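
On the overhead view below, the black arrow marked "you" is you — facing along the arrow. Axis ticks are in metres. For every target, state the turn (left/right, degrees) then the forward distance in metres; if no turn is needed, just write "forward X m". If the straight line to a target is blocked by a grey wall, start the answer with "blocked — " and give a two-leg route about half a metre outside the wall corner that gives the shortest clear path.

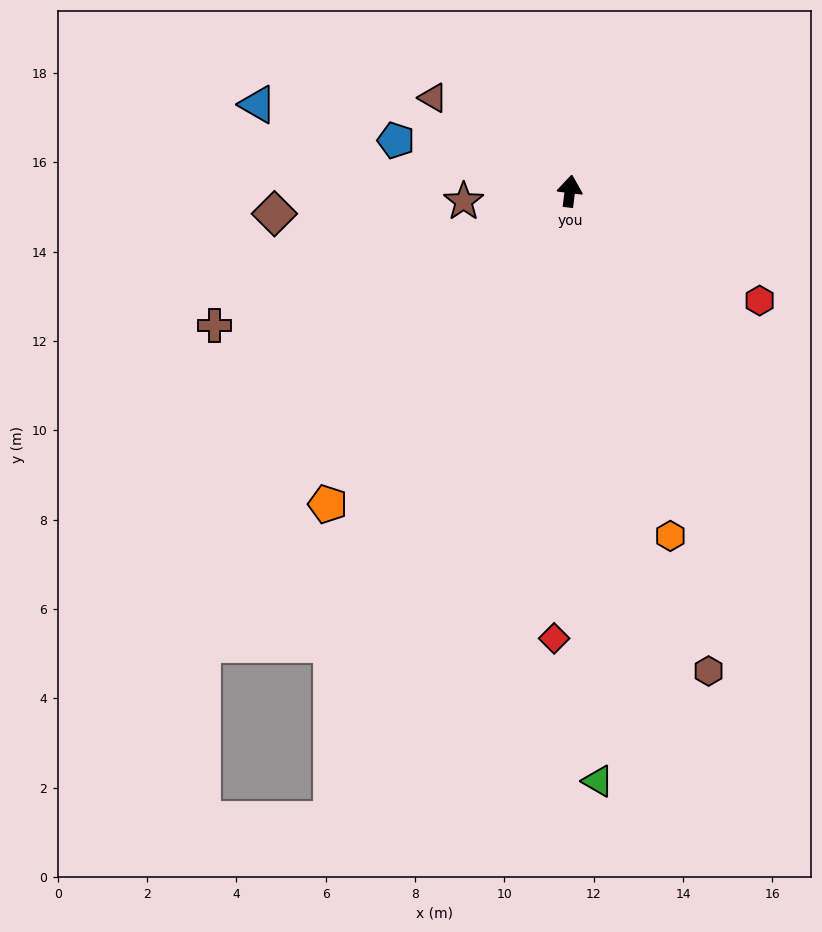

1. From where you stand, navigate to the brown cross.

turn left 118°, forward 8.5 m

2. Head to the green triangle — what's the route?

turn right 170°, forward 13.2 m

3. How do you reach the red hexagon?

turn right 113°, forward 4.9 m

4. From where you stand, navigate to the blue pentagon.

turn left 81°, forward 4.1 m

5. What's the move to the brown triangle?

turn left 63°, forward 3.7 m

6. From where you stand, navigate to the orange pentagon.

turn left 149°, forward 8.9 m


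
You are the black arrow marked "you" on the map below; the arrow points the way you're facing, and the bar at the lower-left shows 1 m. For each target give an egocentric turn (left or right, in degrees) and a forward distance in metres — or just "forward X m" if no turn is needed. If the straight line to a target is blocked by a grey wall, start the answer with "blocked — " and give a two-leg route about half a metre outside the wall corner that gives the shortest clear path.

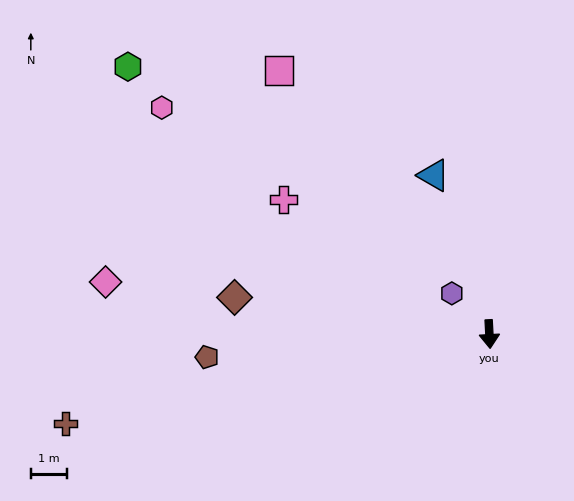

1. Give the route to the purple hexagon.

turn right 140°, forward 1.5 m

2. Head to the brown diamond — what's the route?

turn right 101°, forward 7.1 m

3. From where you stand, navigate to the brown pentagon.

turn right 88°, forward 7.8 m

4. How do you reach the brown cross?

turn right 81°, forward 11.9 m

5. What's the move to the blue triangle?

turn right 164°, forward 4.6 m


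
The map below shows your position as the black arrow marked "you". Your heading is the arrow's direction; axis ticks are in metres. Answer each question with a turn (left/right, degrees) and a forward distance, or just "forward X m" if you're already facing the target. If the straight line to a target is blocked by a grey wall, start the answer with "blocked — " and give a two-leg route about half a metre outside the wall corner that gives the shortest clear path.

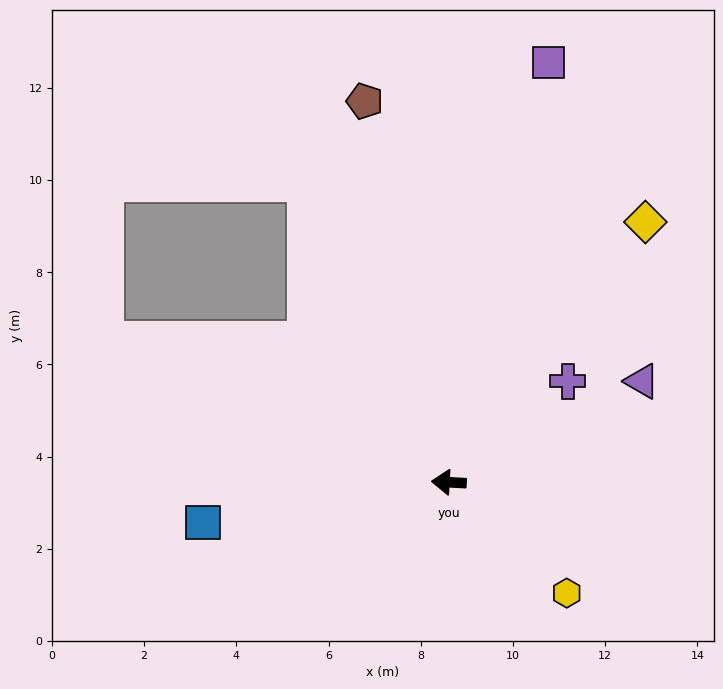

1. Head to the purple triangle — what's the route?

turn right 149°, forward 4.7 m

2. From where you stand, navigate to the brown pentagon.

turn right 74°, forward 8.5 m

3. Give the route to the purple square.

turn right 100°, forward 9.4 m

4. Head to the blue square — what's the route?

turn left 12°, forward 5.4 m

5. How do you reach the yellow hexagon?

turn left 140°, forward 3.5 m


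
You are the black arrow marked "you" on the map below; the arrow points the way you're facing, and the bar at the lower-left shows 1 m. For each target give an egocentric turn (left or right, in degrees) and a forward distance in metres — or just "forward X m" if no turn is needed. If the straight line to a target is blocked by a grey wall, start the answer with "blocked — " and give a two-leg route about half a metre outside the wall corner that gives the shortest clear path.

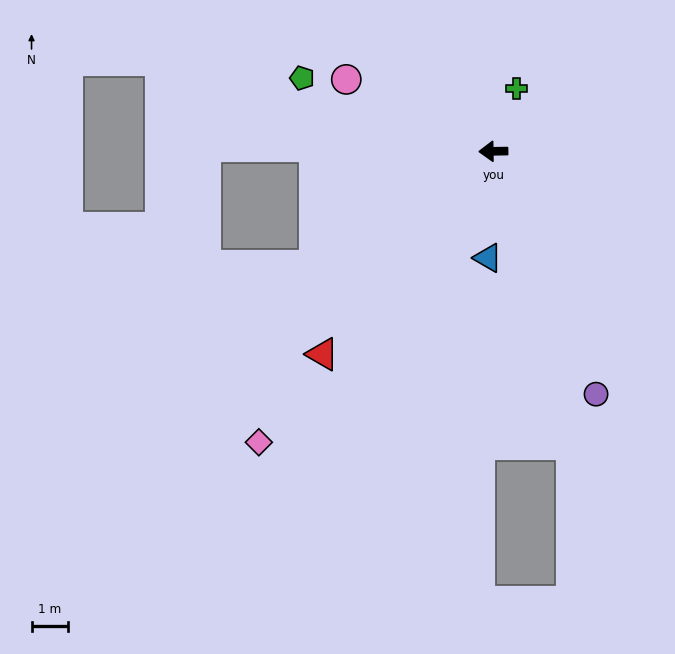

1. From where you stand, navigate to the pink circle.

turn right 27°, forward 4.5 m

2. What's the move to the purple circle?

turn left 112°, forward 7.2 m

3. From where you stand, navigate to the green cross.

turn right 111°, forward 1.8 m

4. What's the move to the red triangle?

turn left 49°, forward 7.2 m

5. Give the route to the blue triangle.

turn left 86°, forward 2.9 m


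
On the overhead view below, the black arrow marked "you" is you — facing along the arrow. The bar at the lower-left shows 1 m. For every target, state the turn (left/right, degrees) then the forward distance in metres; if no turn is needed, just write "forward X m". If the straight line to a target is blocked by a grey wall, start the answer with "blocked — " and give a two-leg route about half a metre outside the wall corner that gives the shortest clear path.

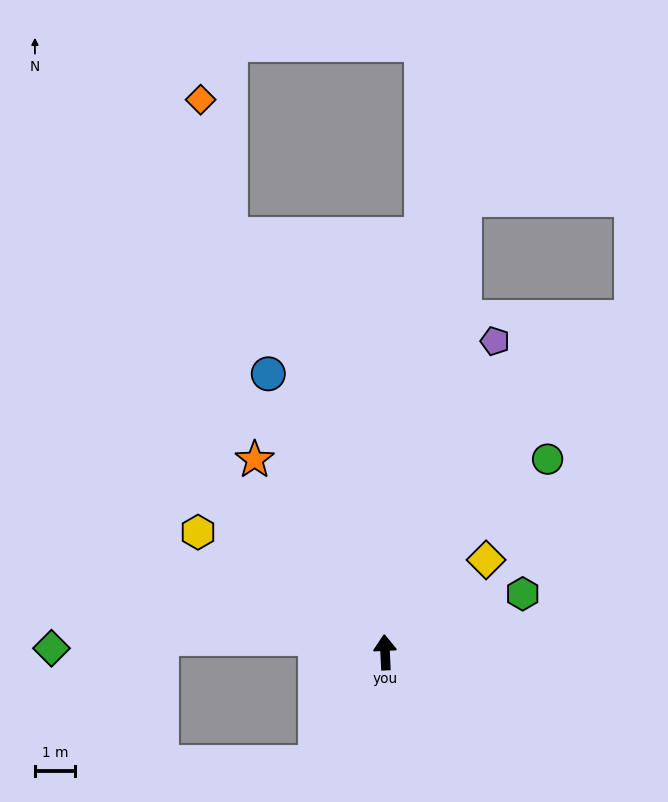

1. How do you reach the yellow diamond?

turn right 50°, forward 3.4 m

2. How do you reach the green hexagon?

turn right 70°, forward 3.7 m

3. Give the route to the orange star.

turn left 31°, forward 5.8 m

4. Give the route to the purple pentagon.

turn right 22°, forward 8.2 m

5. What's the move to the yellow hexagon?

turn left 55°, forward 5.6 m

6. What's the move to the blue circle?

turn left 20°, forward 7.5 m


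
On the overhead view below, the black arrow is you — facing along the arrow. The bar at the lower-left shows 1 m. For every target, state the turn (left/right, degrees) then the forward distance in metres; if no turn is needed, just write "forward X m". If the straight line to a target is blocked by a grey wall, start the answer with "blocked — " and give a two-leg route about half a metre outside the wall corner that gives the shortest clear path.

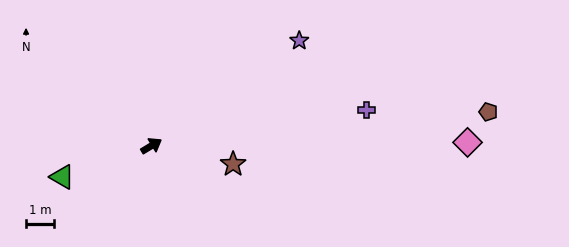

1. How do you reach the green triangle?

turn left 168°, forward 3.4 m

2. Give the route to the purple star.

turn left 4°, forward 6.5 m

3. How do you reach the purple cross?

turn right 22°, forward 7.8 m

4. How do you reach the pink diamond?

turn right 31°, forward 11.3 m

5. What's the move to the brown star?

turn right 44°, forward 3.0 m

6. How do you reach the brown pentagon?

turn right 25°, forward 12.1 m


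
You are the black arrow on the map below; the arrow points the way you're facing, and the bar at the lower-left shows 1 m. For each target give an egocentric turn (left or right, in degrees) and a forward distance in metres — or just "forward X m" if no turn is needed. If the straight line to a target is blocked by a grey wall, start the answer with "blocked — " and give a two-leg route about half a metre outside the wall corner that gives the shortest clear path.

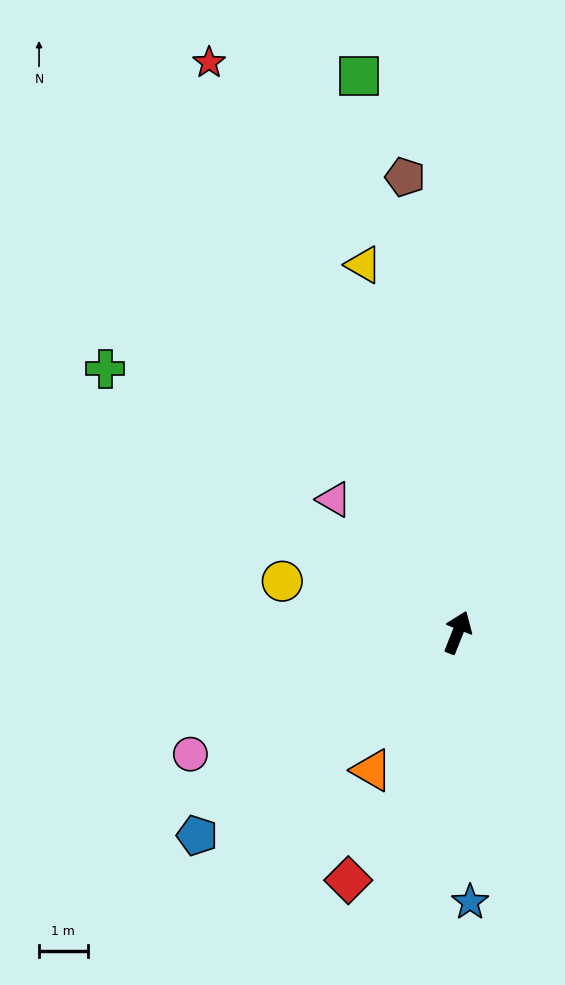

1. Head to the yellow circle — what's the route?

turn left 95°, forward 3.8 m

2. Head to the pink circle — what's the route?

turn left 136°, forward 6.0 m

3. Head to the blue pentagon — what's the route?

turn left 150°, forward 6.8 m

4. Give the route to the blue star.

turn right 156°, forward 5.6 m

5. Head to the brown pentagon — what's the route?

turn left 28°, forward 9.4 m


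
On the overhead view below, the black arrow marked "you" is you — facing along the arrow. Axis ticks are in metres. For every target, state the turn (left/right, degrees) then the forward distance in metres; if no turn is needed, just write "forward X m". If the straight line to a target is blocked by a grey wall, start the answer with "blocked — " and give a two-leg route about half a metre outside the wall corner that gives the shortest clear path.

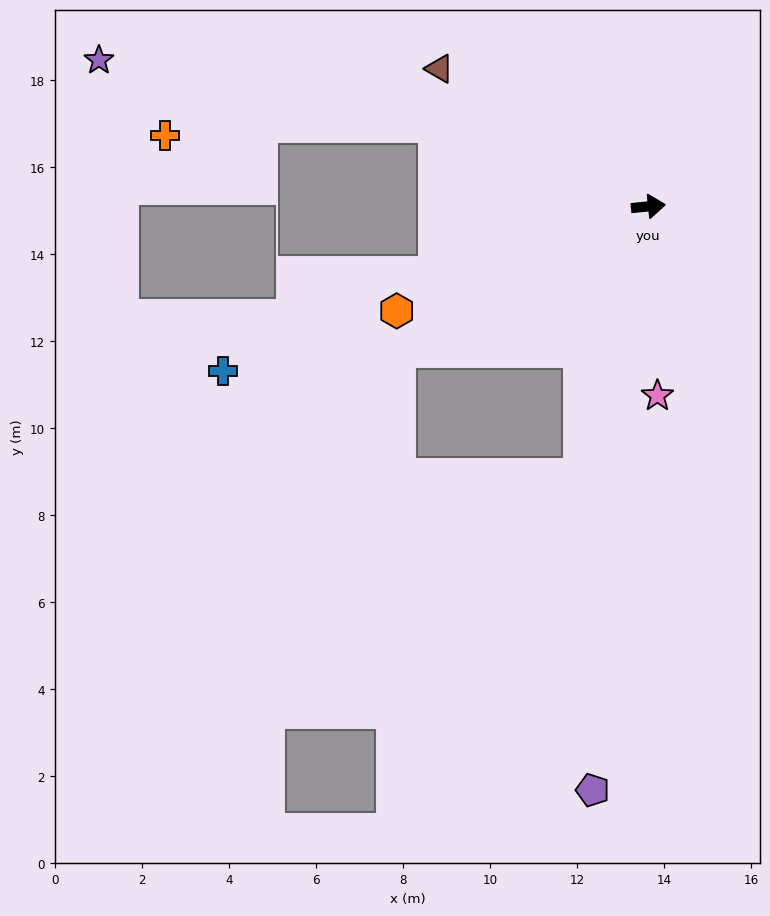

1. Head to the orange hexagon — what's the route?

turn right 163°, forward 6.3 m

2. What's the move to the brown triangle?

turn left 141°, forward 5.8 m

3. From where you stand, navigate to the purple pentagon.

turn right 101°, forward 13.5 m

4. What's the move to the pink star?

turn right 93°, forward 4.4 m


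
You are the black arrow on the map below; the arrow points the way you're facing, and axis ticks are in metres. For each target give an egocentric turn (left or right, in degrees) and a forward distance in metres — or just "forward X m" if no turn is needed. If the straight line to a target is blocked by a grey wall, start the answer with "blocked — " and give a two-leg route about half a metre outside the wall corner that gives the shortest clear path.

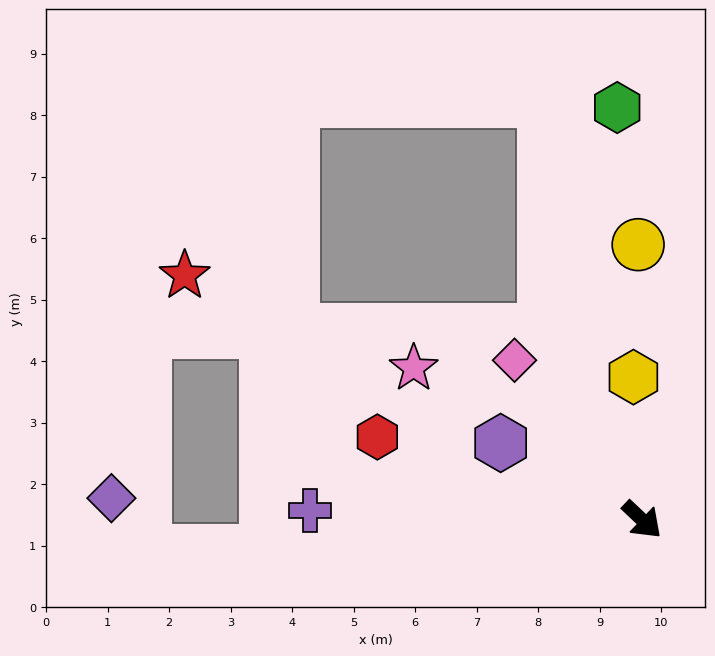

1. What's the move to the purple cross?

turn right 138°, forward 5.4 m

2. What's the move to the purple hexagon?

turn right 165°, forward 2.6 m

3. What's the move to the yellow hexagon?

turn left 137°, forward 2.3 m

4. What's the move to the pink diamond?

turn left 172°, forward 3.3 m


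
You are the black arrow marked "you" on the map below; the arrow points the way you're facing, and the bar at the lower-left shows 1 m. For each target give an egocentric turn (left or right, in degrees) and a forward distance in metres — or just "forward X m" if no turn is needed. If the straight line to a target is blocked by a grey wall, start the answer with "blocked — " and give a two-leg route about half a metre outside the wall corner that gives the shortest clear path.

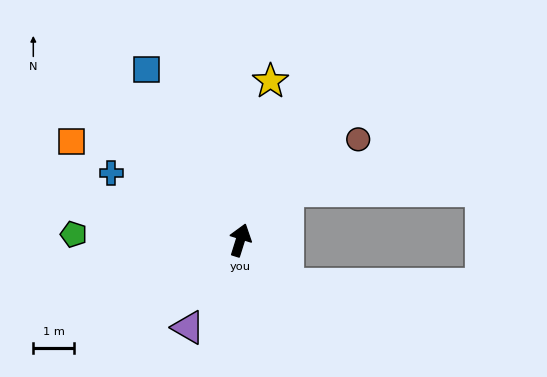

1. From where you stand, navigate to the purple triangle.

turn left 167°, forward 2.5 m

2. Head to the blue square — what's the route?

turn left 46°, forward 4.8 m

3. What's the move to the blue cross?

turn left 80°, forward 3.6 m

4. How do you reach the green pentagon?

turn left 105°, forward 4.1 m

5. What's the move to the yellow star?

turn left 7°, forward 4.0 m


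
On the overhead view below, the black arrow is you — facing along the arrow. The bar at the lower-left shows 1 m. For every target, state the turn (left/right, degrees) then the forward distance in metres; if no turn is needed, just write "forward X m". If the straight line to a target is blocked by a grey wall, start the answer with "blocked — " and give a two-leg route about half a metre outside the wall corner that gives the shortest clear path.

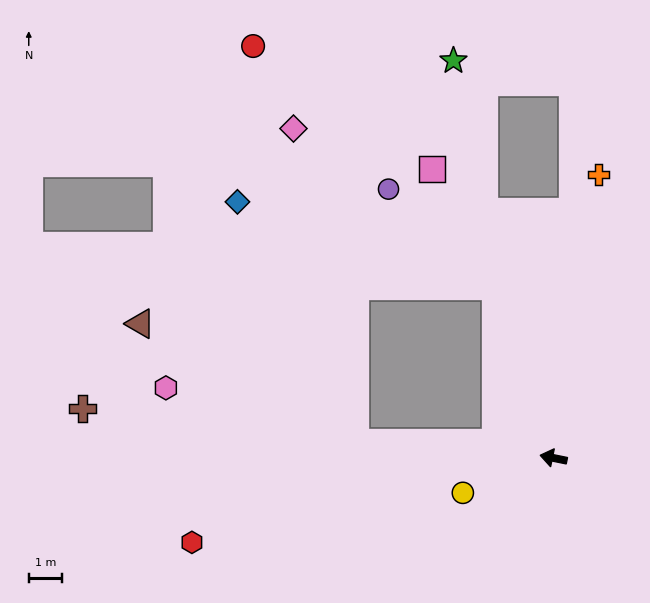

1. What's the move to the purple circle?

blocked — turn right 60°, forward 5.5 m, then turn left 30°, forward 4.4 m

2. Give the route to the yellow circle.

turn left 33°, forward 2.9 m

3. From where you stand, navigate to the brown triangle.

blocked — turn left 7°, forward 6.0 m, then turn right 25°, forward 7.4 m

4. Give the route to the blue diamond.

blocked — turn right 60°, forward 5.5 m, then turn left 53°, forward 8.2 m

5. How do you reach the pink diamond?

blocked — turn left 7°, forward 6.0 m, then turn right 74°, forward 9.7 m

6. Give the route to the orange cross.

turn right 87°, forward 8.7 m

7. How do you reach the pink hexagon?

blocked — turn left 7°, forward 6.0 m, then turn right 12°, forward 5.9 m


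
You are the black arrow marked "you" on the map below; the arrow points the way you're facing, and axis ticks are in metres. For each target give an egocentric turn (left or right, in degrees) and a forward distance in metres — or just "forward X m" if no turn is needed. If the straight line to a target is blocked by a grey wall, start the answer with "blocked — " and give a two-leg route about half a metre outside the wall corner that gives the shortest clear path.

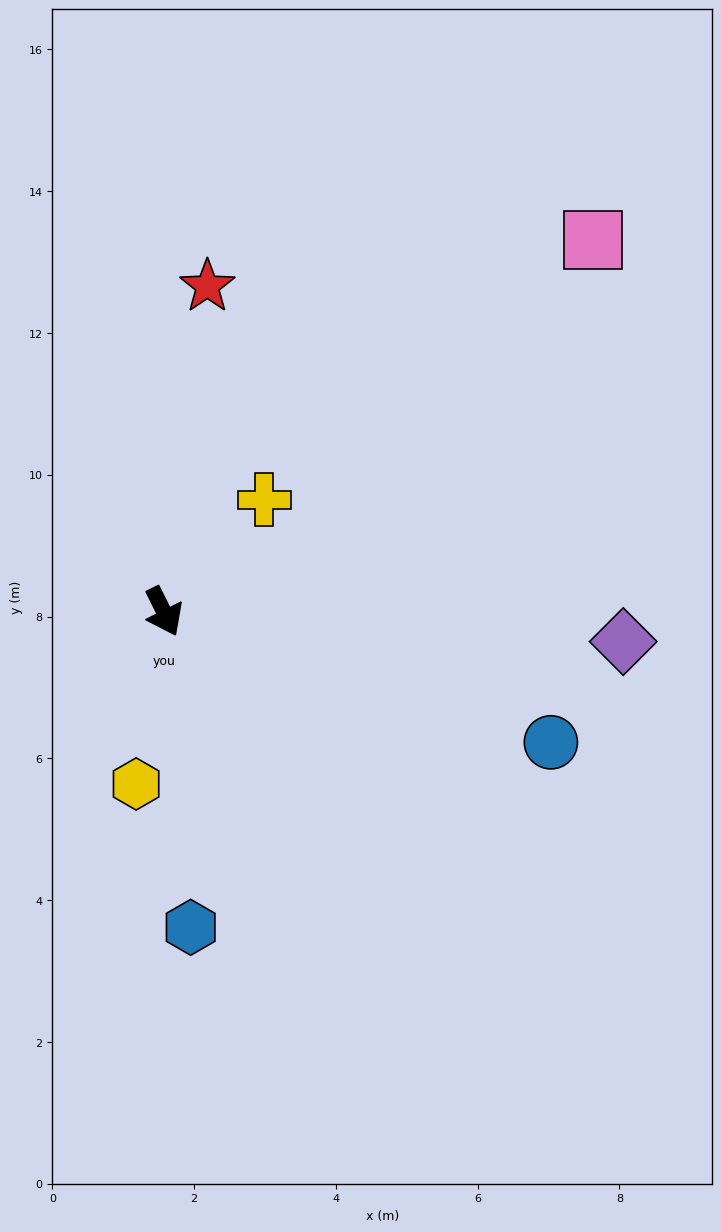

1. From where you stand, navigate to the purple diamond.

turn left 60°, forward 6.5 m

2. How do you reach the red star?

turn left 146°, forward 4.6 m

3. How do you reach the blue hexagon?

turn right 22°, forward 4.5 m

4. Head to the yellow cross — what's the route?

turn left 112°, forward 2.1 m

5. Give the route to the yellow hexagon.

turn right 36°, forward 2.5 m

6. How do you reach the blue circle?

turn left 45°, forward 5.8 m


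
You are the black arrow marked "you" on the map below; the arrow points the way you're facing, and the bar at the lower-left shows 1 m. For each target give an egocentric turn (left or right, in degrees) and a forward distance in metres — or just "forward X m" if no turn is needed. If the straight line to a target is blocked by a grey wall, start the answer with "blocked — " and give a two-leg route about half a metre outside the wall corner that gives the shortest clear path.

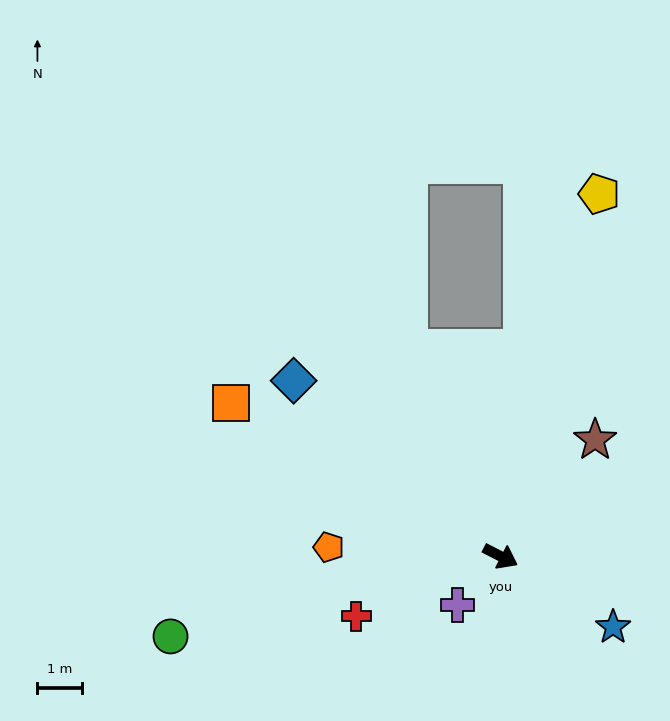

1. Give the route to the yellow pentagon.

turn left 102°, forward 8.4 m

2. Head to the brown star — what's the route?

turn left 78°, forward 3.3 m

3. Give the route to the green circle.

turn right 139°, forward 7.6 m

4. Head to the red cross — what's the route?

turn right 130°, forward 3.5 m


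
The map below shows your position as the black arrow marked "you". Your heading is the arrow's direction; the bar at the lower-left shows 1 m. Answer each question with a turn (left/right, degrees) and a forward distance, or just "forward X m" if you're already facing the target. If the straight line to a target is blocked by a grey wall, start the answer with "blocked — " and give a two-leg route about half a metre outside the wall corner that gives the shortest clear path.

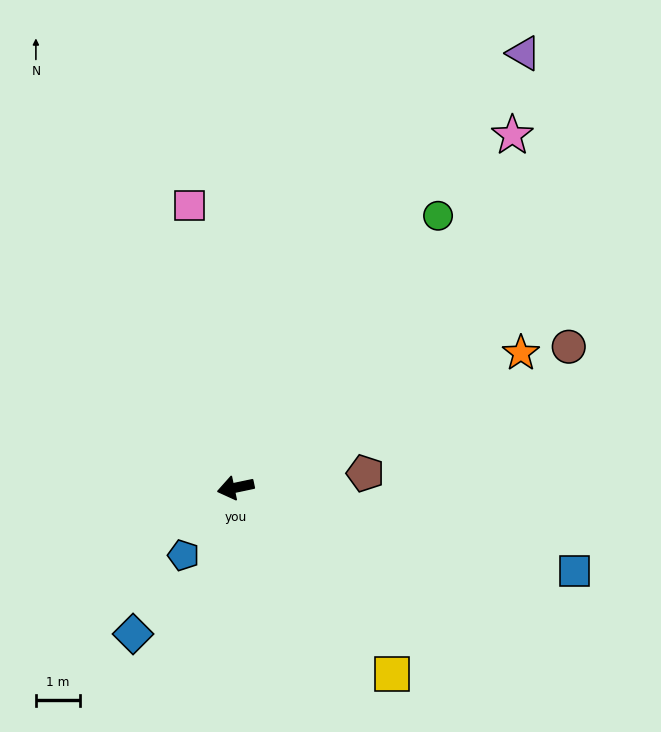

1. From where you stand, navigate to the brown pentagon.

turn left 174°, forward 3.0 m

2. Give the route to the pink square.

turn right 93°, forward 6.6 m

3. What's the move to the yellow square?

turn left 118°, forward 5.6 m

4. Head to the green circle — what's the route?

turn right 139°, forward 7.8 m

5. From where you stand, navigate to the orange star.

turn right 167°, forward 7.2 m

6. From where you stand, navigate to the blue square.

turn left 154°, forward 8.0 m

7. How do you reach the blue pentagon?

turn left 40°, forward 2.0 m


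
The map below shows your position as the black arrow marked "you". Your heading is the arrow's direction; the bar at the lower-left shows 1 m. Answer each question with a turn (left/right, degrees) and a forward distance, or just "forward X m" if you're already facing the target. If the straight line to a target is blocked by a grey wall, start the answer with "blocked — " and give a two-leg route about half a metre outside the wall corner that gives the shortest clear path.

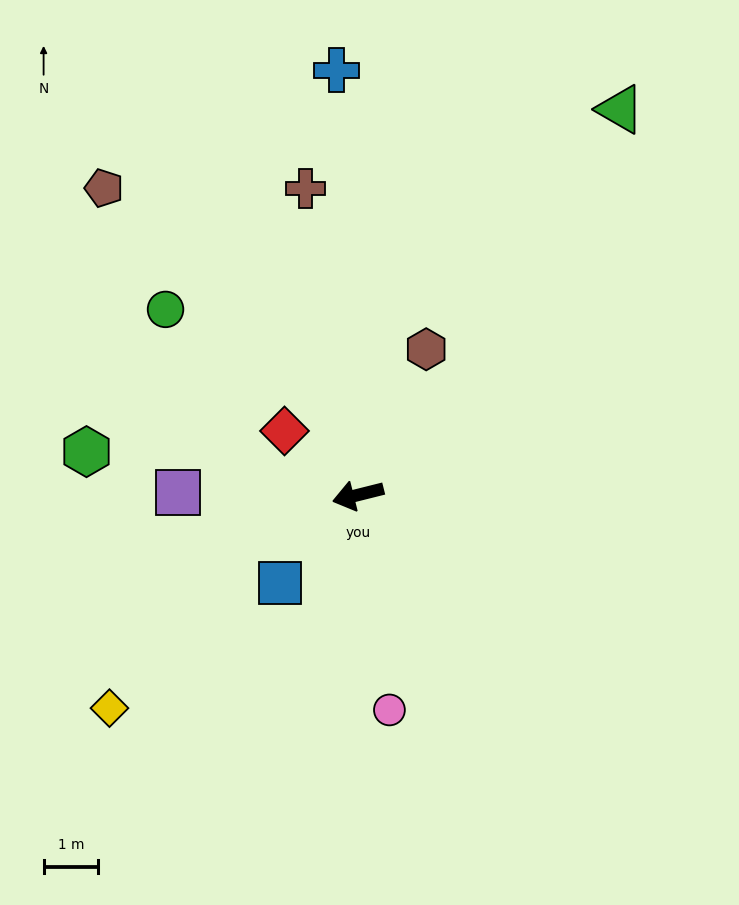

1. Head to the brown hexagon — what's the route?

turn right 129°, forward 3.0 m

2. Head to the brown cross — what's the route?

turn right 94°, forward 5.7 m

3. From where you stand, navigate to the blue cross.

turn right 101°, forward 7.8 m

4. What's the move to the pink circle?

turn left 84°, forward 4.0 m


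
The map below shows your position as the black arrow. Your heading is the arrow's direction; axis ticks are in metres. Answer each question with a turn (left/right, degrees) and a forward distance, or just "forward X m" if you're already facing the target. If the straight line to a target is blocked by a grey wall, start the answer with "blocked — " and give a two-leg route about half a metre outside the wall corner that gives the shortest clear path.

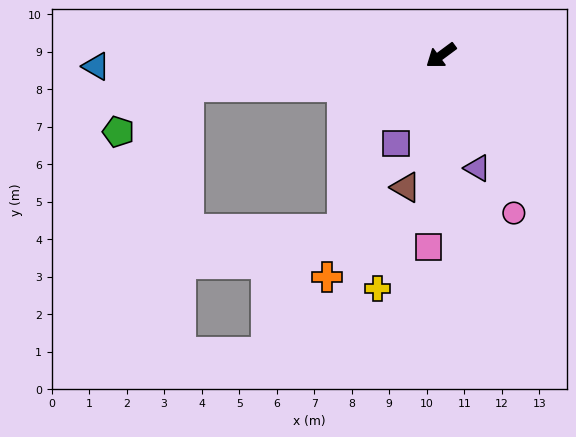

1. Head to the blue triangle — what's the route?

turn right 35°, forward 9.2 m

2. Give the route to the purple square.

turn left 27°, forward 2.6 m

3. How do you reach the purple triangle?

turn left 71°, forward 3.2 m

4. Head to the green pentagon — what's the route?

blocked — turn right 30°, forward 6.8 m, then turn left 27°, forward 2.2 m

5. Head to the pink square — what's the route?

turn left 50°, forward 5.1 m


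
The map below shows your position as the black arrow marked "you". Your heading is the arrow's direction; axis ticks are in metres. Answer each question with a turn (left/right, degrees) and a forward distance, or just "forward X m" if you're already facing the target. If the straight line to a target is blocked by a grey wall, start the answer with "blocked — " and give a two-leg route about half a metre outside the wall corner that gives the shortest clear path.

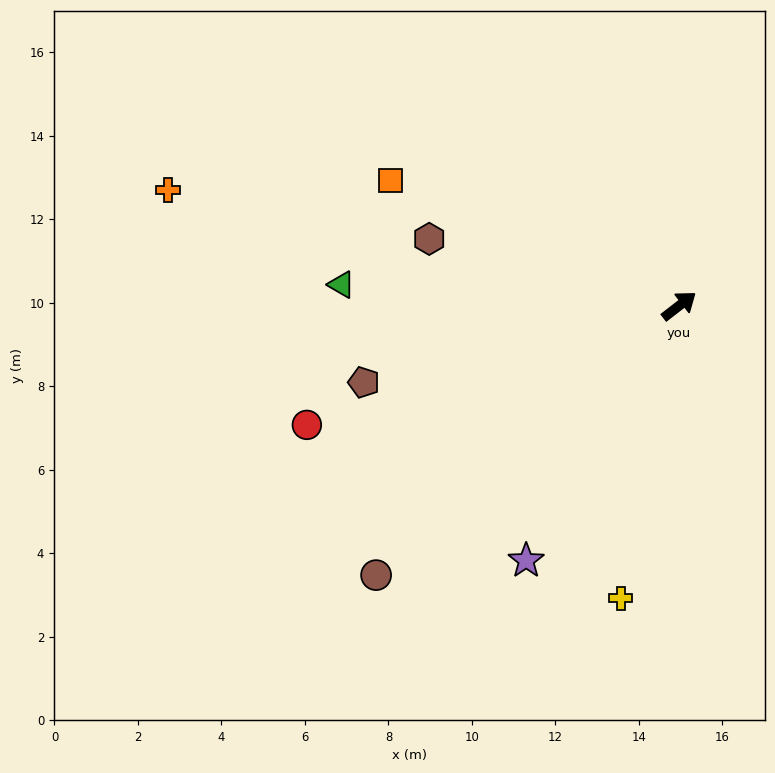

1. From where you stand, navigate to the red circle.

turn left 160°, forward 9.4 m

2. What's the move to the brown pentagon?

turn left 156°, forward 7.8 m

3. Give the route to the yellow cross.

turn right 139°, forward 7.1 m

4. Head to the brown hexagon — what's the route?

turn left 127°, forward 6.2 m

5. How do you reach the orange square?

turn left 119°, forward 7.5 m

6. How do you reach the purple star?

turn right 159°, forward 7.1 m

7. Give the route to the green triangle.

turn left 139°, forward 8.1 m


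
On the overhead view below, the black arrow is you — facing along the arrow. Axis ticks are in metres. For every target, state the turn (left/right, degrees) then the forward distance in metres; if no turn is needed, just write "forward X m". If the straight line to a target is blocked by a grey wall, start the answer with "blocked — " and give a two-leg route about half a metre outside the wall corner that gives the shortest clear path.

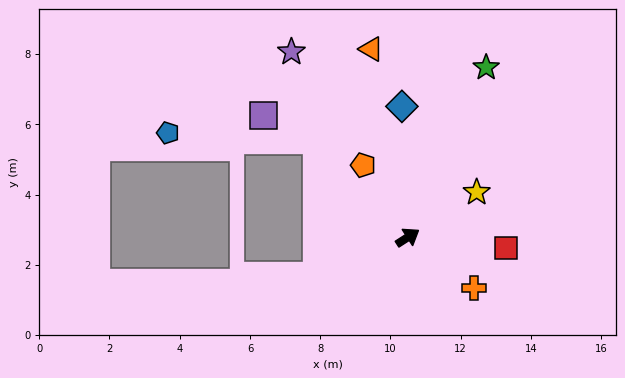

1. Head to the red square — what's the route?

turn right 39°, forward 2.8 m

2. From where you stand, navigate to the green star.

turn left 32°, forward 5.3 m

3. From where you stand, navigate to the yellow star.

forward 2.3 m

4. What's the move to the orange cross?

turn right 70°, forward 2.4 m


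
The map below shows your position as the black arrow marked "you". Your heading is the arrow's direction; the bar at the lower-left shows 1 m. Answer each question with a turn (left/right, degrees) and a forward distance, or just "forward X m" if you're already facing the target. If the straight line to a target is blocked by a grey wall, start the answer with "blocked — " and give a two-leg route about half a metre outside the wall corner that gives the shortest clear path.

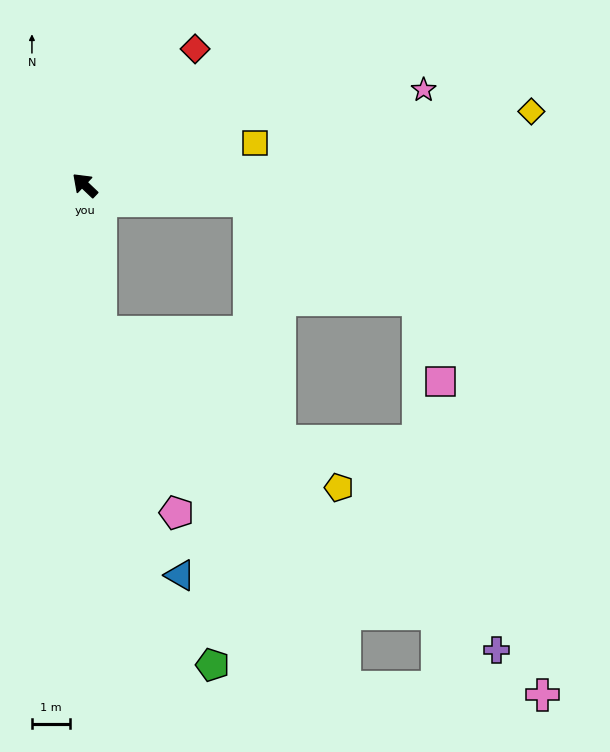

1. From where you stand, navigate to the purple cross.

blocked — turn left 140°, forward 3.9 m, then turn left 45°, forward 13.3 m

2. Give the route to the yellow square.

turn right 123°, forward 4.6 m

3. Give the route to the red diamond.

turn right 85°, forward 4.6 m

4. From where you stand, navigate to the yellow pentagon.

blocked — turn left 140°, forward 3.9 m, then turn left 50°, forward 7.5 m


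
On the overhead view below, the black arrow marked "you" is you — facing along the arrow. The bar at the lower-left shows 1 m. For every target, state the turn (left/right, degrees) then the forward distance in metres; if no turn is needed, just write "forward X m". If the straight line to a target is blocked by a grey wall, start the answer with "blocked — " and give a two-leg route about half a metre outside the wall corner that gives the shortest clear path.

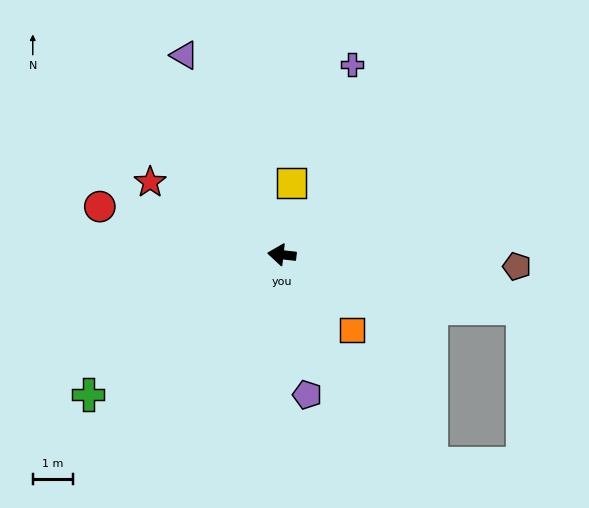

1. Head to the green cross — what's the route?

turn left 42°, forward 6.0 m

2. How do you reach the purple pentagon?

turn left 107°, forward 3.6 m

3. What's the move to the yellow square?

turn right 91°, forward 1.8 m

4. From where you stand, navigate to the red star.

turn right 22°, forward 3.8 m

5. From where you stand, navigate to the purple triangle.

turn right 58°, forward 5.6 m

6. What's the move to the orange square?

turn left 139°, forward 2.6 m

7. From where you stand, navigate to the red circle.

turn right 8°, forward 4.7 m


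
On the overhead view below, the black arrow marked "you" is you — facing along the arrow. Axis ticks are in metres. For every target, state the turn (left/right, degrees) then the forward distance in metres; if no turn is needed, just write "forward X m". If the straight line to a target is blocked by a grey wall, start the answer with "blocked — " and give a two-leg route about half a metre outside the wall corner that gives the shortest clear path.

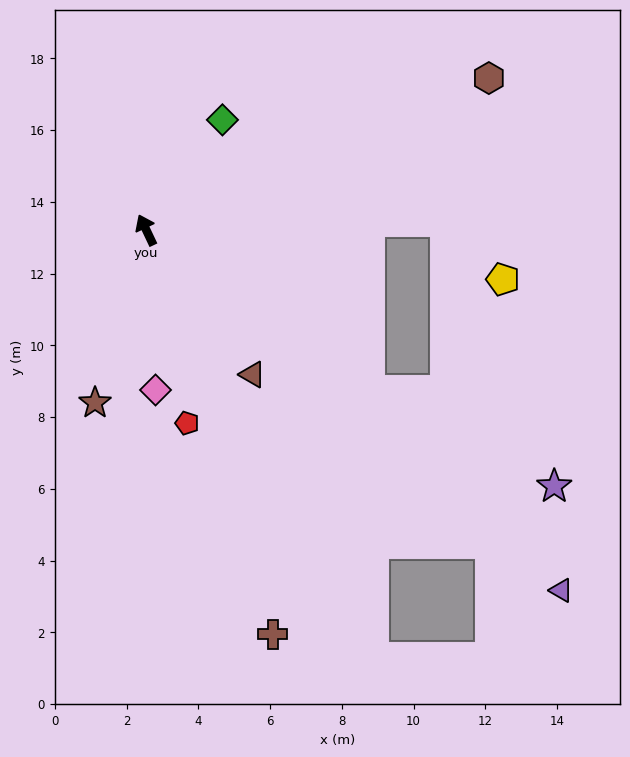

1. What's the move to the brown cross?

turn left 172°, forward 11.8 m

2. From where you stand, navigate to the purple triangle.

turn right 156°, forward 15.3 m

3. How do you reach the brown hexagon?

turn right 91°, forward 10.4 m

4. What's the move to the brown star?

turn left 138°, forward 5.0 m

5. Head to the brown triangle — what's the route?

turn right 169°, forward 5.0 m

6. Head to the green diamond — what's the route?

turn right 60°, forward 3.7 m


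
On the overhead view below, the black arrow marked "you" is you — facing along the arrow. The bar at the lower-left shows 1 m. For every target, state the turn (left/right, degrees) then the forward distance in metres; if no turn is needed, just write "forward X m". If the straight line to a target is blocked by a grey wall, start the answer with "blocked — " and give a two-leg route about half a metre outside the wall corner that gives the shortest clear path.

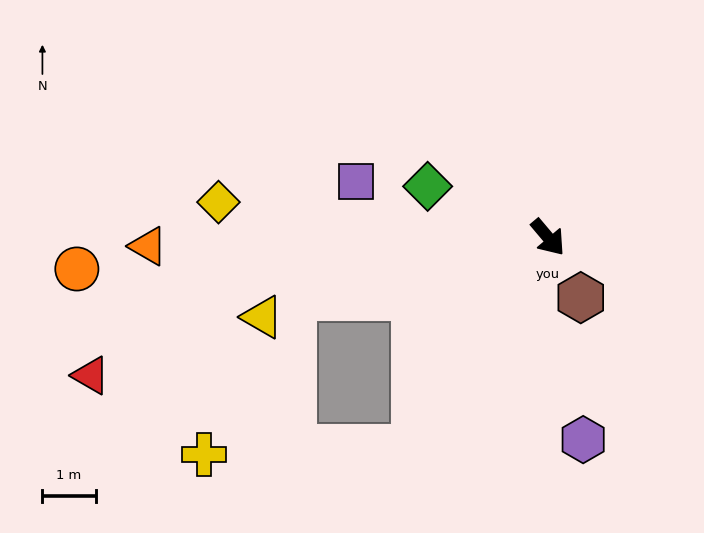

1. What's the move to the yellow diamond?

turn right 136°, forward 6.2 m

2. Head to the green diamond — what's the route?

turn right 153°, forward 2.5 m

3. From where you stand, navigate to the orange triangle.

turn right 129°, forward 7.5 m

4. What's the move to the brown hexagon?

turn right 12°, forward 1.3 m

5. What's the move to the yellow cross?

blocked — turn right 73°, forward 4.7 m, then turn right 55°, forward 3.9 m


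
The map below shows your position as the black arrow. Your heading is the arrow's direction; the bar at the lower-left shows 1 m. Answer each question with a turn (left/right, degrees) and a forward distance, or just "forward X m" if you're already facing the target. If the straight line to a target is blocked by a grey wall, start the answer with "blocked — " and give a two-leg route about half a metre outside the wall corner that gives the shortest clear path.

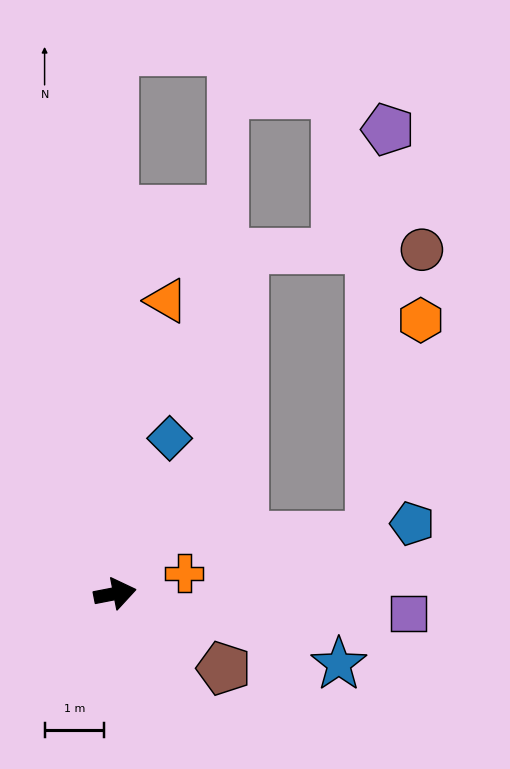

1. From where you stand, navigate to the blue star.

turn right 29°, forward 3.9 m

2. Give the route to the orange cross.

turn left 5°, forward 1.2 m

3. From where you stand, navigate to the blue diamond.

turn left 60°, forward 2.8 m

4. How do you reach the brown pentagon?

turn right 45°, forward 2.2 m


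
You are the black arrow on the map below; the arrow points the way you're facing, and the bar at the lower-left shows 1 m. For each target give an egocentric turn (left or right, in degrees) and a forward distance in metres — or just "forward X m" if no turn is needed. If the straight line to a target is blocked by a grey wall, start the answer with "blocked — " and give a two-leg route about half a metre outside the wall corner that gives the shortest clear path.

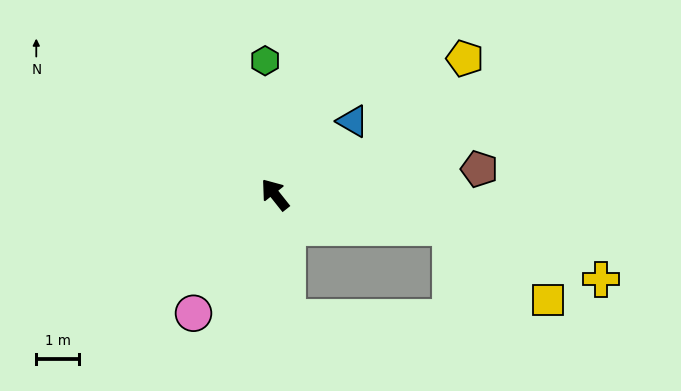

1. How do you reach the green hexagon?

turn right 34°, forward 3.2 m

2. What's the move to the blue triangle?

turn right 85°, forward 2.5 m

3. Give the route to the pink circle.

turn left 107°, forward 3.4 m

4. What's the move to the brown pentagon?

turn right 121°, forward 4.9 m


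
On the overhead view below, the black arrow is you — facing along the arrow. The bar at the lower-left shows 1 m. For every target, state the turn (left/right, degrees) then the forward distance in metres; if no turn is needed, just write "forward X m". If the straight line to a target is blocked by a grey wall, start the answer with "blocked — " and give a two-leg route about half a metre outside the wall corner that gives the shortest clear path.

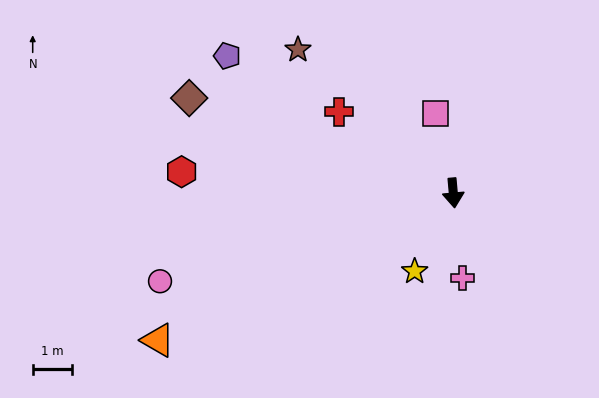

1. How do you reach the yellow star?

turn right 31°, forward 2.2 m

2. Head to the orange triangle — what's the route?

turn right 69°, forward 8.5 m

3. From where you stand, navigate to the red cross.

turn right 131°, forward 3.6 m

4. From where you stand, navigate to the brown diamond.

turn right 115°, forward 7.2 m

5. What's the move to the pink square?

turn right 173°, forward 2.1 m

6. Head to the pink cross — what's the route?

forward 2.2 m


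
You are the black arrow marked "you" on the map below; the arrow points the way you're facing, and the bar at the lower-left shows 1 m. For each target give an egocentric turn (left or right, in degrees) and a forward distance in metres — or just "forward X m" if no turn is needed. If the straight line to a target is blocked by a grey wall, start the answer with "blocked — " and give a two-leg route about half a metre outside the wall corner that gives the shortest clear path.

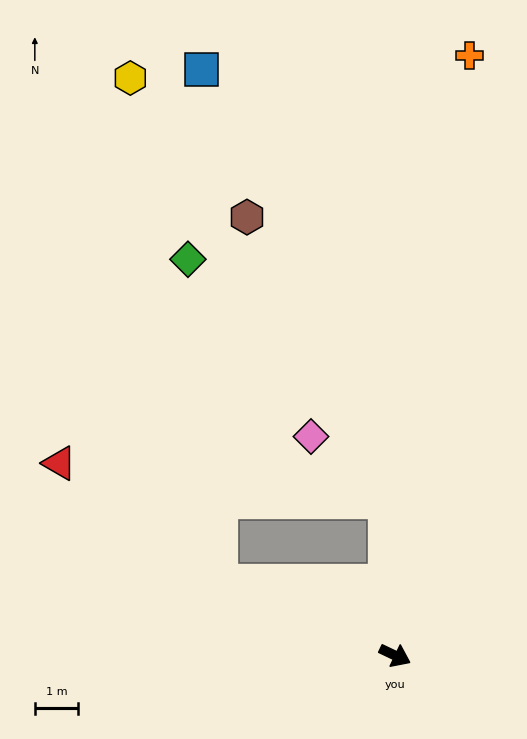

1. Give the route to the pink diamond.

blocked — turn left 119°, forward 3.6 m, then turn left 46°, forward 2.3 m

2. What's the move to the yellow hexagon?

blocked — turn left 119°, forward 3.6 m, then turn left 28°, forward 11.5 m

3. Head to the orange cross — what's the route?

turn left 108°, forward 14.1 m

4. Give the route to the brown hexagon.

blocked — turn left 119°, forward 3.6 m, then turn left 23°, forward 7.3 m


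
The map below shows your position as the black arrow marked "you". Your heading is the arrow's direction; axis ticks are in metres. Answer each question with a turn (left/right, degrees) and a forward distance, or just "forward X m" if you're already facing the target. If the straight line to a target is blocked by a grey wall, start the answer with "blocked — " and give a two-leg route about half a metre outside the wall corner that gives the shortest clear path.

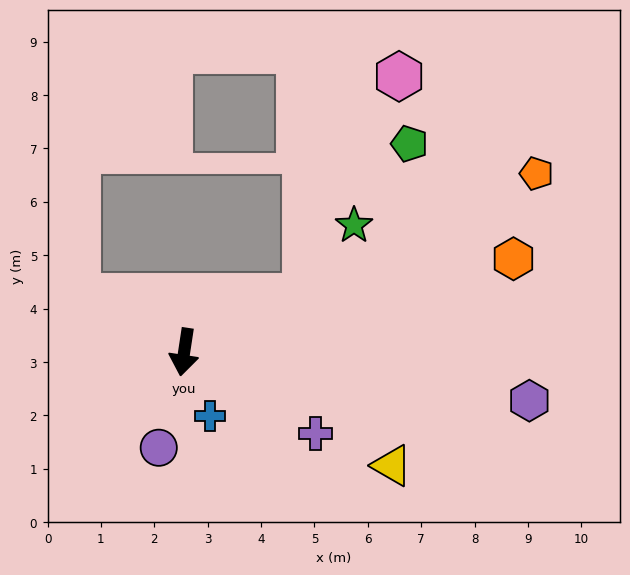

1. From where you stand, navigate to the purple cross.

turn left 67°, forward 2.9 m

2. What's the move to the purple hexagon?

turn left 91°, forward 6.5 m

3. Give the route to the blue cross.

turn left 31°, forward 1.3 m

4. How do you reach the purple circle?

turn right 6°, forward 1.9 m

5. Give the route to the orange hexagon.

turn left 114°, forward 6.4 m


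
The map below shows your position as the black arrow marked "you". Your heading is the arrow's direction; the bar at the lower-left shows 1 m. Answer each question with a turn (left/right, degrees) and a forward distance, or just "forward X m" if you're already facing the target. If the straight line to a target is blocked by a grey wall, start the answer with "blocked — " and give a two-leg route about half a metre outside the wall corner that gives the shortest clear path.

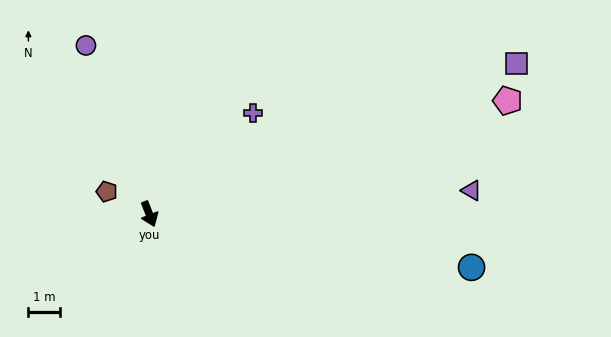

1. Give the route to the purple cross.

turn left 113°, forward 4.6 m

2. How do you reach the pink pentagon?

turn left 86°, forward 11.8 m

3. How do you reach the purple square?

turn left 91°, forward 12.5 m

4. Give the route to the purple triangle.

turn left 73°, forward 10.2 m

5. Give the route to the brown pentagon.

turn right 139°, forward 1.5 m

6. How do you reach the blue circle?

turn left 59°, forward 10.3 m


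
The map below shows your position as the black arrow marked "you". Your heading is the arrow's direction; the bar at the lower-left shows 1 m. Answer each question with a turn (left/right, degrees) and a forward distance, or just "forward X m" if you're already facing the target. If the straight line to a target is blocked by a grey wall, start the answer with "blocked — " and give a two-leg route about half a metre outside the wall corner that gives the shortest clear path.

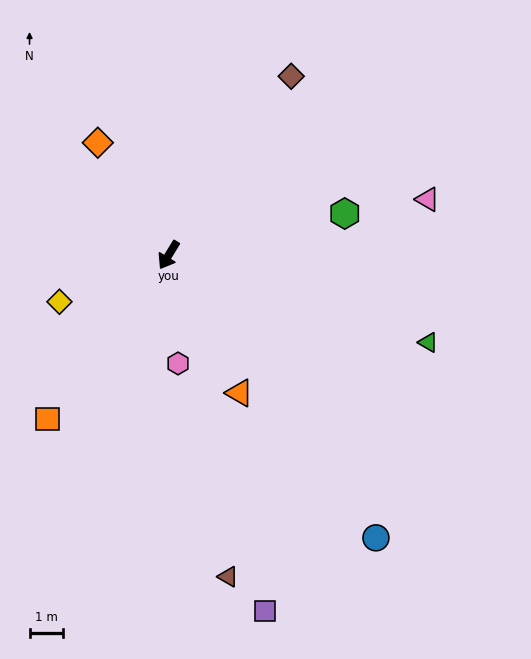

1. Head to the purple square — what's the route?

turn left 47°, forward 11.0 m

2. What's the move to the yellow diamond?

turn right 35°, forward 3.5 m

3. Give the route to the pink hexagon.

turn left 36°, forward 3.3 m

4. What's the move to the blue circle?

turn left 68°, forward 10.5 m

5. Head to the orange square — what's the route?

turn right 5°, forward 6.1 m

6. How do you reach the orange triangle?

turn left 59°, forward 4.6 m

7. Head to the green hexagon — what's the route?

turn left 135°, forward 5.4 m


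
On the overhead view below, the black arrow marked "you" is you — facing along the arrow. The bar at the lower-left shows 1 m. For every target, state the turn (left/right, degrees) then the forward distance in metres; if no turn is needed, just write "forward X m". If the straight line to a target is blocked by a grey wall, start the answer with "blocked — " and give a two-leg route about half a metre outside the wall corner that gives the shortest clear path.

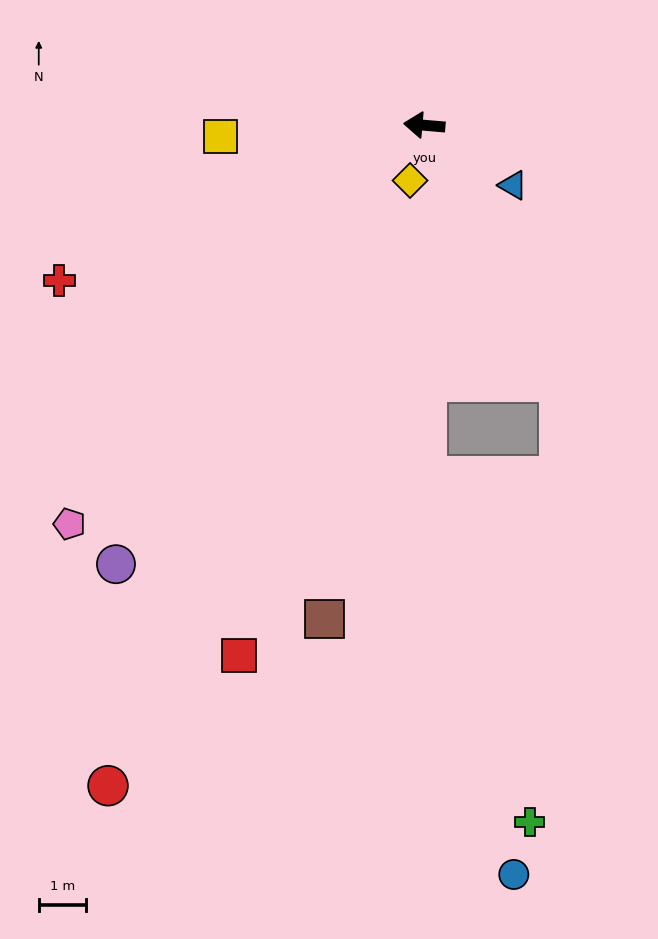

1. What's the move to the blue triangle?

turn left 151°, forward 2.3 m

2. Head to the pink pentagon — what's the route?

turn left 53°, forward 11.3 m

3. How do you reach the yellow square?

turn left 8°, forward 4.3 m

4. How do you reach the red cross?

turn left 28°, forward 8.4 m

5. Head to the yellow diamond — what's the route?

turn left 80°, forward 1.2 m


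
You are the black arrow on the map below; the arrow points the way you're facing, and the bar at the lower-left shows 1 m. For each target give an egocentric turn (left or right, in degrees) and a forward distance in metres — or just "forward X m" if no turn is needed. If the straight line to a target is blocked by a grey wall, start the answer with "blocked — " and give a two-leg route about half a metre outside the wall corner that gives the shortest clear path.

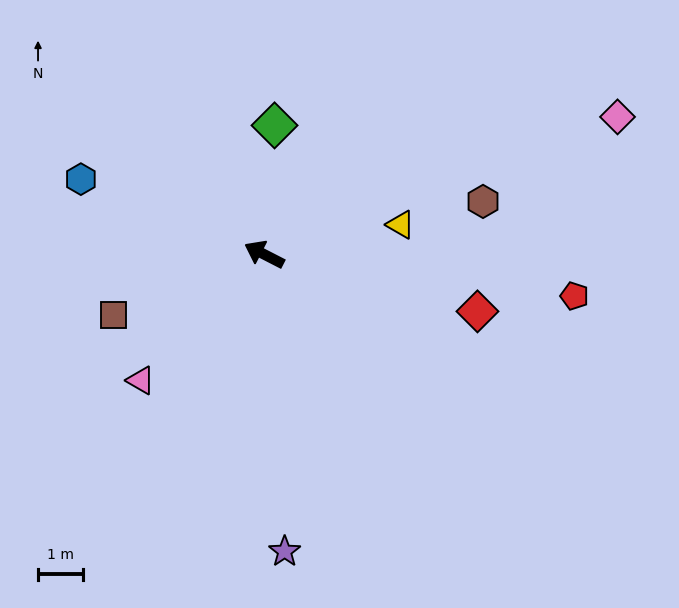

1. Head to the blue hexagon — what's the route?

turn left 5°, forward 4.4 m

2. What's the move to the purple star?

turn left 121°, forward 6.6 m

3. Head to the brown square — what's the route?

turn left 49°, forward 3.6 m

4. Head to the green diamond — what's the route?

turn right 67°, forward 2.9 m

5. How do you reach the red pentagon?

turn right 160°, forward 7.0 m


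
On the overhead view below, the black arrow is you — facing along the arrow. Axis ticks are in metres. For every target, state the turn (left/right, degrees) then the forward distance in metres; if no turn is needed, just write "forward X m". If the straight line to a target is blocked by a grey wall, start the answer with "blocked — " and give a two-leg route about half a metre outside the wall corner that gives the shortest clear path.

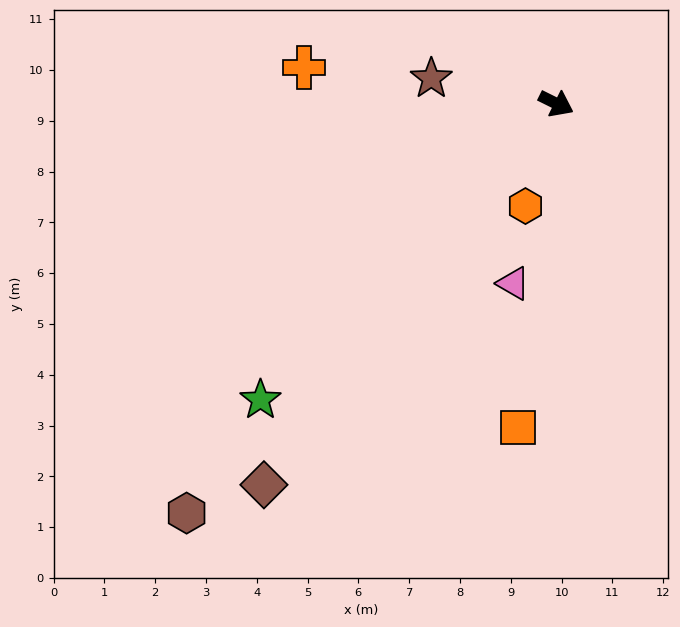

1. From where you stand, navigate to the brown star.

turn right 165°, forward 2.5 m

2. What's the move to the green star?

turn right 109°, forward 8.2 m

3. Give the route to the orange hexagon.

turn right 80°, forward 2.1 m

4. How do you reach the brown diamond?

turn right 101°, forward 9.5 m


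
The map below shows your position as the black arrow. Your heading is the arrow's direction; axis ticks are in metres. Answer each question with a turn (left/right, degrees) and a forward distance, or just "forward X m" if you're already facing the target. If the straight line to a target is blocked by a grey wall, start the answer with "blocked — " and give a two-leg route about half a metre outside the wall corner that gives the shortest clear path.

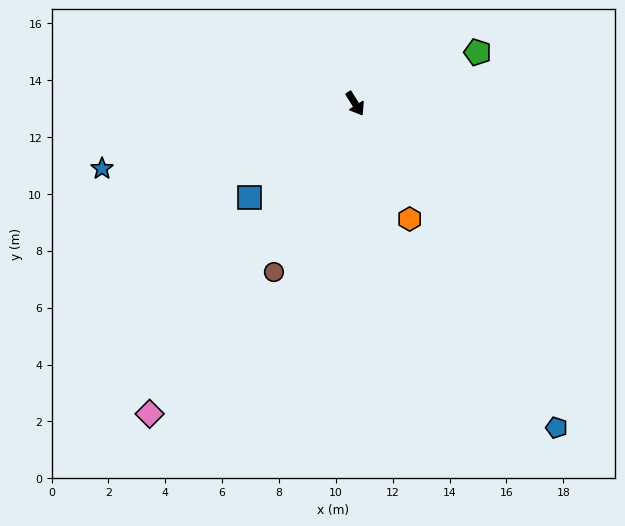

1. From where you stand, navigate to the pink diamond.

turn right 66°, forward 13.1 m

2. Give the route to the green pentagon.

turn left 81°, forward 4.7 m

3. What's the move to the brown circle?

turn right 58°, forward 6.6 m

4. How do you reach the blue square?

turn right 80°, forward 5.0 m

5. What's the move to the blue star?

turn right 108°, forward 9.2 m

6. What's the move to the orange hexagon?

turn right 7°, forward 4.5 m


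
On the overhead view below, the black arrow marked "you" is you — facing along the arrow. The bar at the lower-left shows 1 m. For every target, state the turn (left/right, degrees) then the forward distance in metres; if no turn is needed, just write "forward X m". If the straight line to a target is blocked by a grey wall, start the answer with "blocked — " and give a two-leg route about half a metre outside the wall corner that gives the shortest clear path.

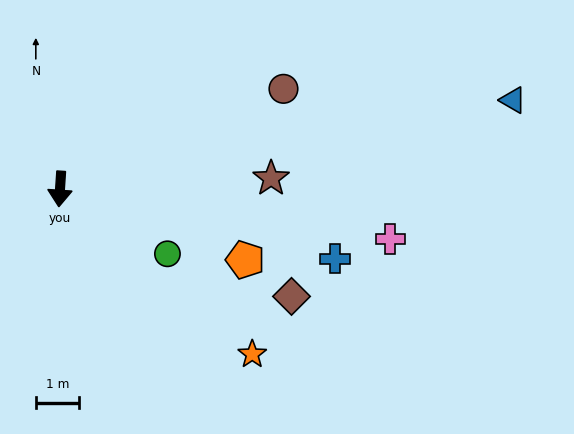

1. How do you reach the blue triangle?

turn left 105°, forward 10.6 m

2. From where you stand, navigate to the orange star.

turn left 53°, forward 5.8 m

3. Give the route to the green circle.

turn left 63°, forward 2.9 m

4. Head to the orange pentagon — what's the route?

turn left 73°, forward 4.6 m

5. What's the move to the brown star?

turn left 97°, forward 4.9 m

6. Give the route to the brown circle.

turn left 118°, forward 5.6 m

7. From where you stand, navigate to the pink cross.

turn left 85°, forward 7.7 m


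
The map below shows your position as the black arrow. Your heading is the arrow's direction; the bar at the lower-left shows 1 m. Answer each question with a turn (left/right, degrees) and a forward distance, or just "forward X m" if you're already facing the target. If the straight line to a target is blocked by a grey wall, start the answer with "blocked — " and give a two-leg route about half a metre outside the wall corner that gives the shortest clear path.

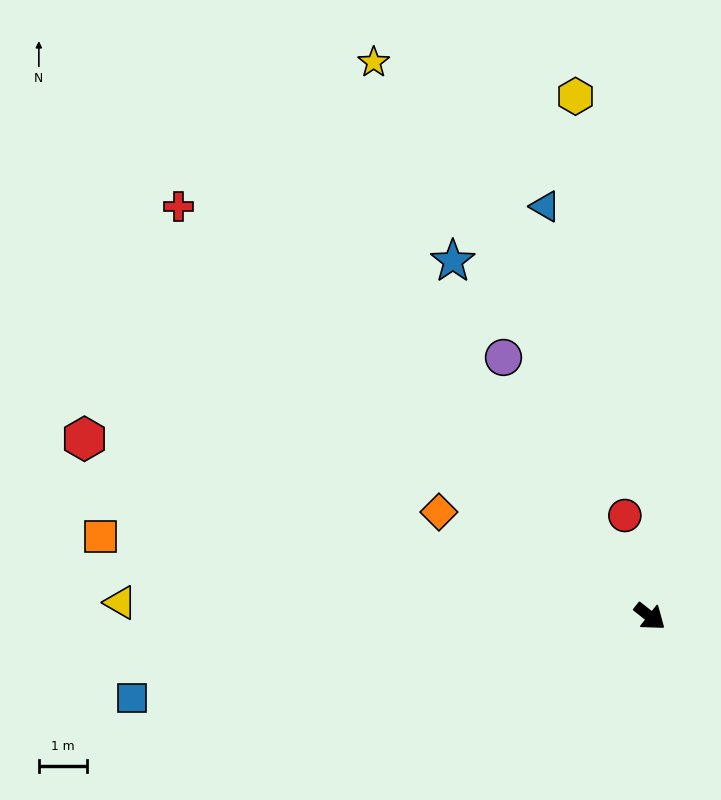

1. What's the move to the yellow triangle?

turn right 143°, forward 10.9 m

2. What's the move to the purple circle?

turn left 158°, forward 6.2 m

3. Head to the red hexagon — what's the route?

turn right 159°, forward 12.3 m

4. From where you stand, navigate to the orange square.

turn right 150°, forward 11.5 m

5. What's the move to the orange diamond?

turn right 168°, forward 4.9 m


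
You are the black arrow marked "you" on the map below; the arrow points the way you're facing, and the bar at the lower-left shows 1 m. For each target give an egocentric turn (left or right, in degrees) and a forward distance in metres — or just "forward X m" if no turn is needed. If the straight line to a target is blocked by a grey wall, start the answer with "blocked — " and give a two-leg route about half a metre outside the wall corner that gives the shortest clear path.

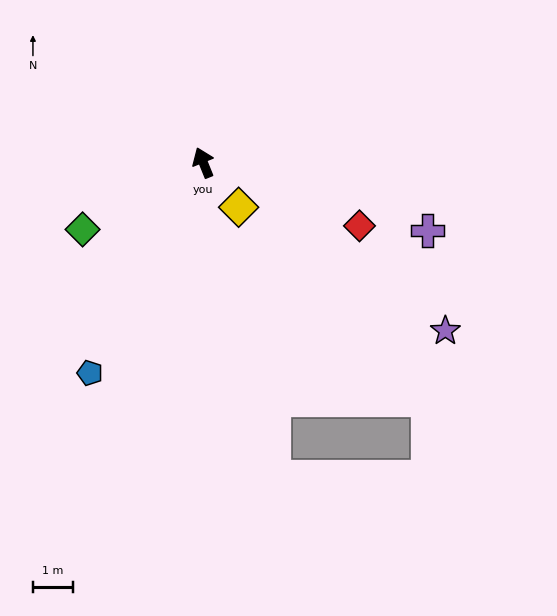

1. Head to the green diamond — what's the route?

turn left 97°, forward 3.5 m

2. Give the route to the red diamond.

turn right 134°, forward 4.2 m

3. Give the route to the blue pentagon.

turn left 130°, forward 6.0 m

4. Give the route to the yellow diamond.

turn right 164°, forward 1.4 m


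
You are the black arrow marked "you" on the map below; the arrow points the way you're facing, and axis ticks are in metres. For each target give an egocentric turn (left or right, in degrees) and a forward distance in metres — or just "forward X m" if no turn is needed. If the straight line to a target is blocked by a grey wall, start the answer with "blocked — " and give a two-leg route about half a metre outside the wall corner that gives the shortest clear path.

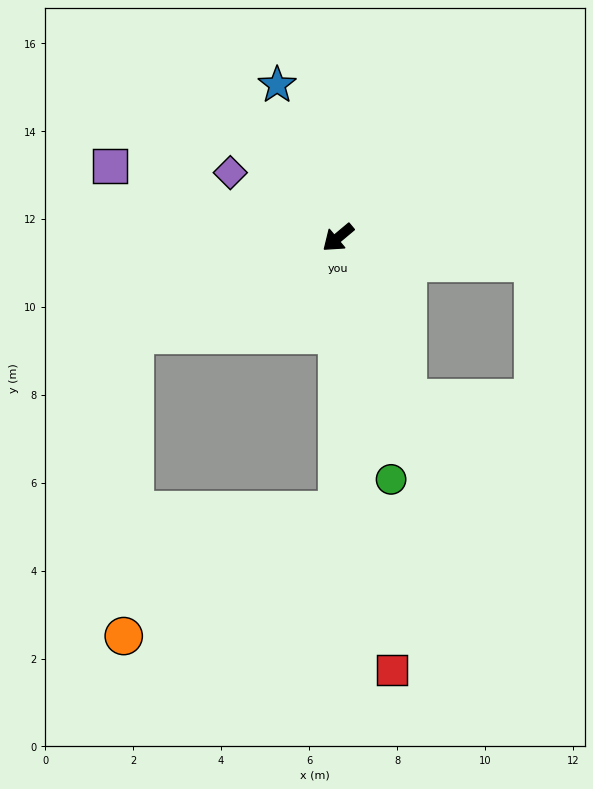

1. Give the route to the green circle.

turn left 62°, forward 5.6 m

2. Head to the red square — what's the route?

turn left 57°, forward 9.9 m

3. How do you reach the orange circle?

blocked — turn left 50°, forward 6.2 m, then turn right 59°, forward 5.6 m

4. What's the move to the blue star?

turn right 108°, forward 3.7 m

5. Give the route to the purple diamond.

turn right 71°, forward 2.9 m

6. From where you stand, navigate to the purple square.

turn right 57°, forward 5.4 m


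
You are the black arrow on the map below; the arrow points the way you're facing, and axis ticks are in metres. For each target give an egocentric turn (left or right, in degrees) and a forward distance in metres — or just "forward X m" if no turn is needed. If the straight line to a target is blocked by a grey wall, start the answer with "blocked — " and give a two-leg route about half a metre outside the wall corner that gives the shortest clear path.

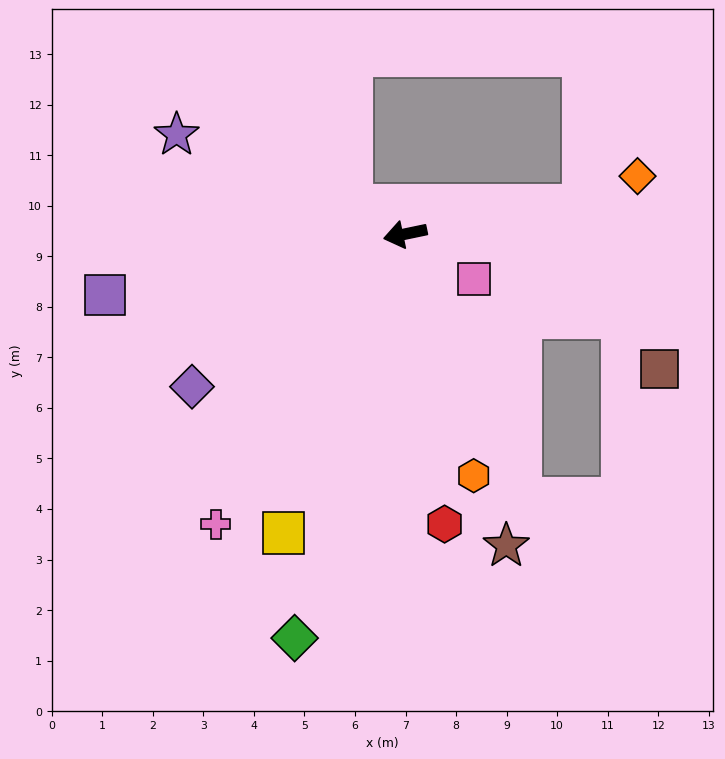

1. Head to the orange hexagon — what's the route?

turn left 94°, forward 5.0 m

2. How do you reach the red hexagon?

turn left 86°, forward 5.8 m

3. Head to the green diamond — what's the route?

turn left 63°, forward 8.3 m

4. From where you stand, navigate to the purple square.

forward 6.1 m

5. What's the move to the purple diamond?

turn left 24°, forward 5.2 m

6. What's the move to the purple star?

turn right 35°, forward 4.9 m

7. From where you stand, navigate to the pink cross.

turn left 45°, forward 6.9 m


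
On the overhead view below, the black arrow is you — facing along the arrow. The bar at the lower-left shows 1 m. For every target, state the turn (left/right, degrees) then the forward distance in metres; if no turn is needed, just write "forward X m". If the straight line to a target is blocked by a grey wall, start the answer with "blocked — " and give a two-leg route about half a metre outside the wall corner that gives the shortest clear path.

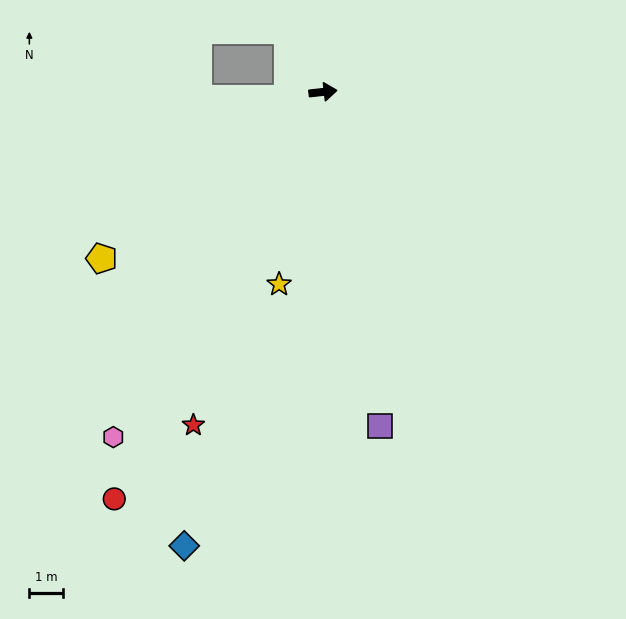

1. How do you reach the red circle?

turn right 123°, forward 13.7 m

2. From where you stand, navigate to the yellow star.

turn right 109°, forward 5.9 m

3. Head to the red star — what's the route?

turn right 118°, forward 10.7 m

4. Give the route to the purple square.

turn right 87°, forward 10.2 m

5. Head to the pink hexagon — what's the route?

turn right 128°, forward 12.1 m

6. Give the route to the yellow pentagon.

turn right 149°, forward 8.3 m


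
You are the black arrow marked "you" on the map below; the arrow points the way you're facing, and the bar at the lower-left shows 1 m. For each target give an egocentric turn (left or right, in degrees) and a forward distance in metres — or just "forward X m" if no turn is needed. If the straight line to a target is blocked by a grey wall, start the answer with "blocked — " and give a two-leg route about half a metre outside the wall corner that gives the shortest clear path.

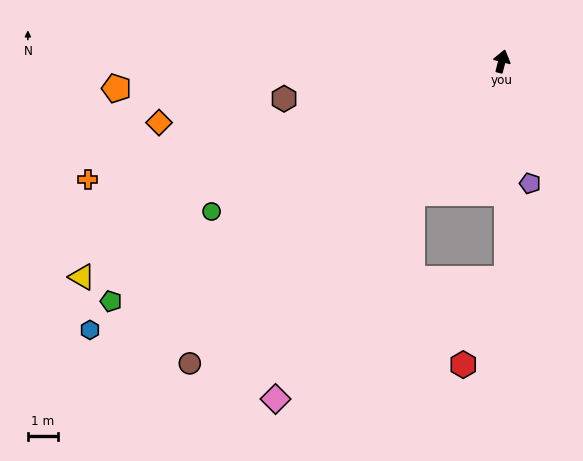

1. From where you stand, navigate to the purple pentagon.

turn right 153°, forward 4.1 m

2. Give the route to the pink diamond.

turn left 161°, forward 13.4 m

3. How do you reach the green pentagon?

turn left 136°, forward 15.1 m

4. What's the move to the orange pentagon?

turn left 109°, forward 12.7 m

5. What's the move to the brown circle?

turn left 149°, forward 14.3 m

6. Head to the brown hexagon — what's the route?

turn left 114°, forward 7.3 m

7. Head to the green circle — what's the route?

turn left 132°, forward 10.7 m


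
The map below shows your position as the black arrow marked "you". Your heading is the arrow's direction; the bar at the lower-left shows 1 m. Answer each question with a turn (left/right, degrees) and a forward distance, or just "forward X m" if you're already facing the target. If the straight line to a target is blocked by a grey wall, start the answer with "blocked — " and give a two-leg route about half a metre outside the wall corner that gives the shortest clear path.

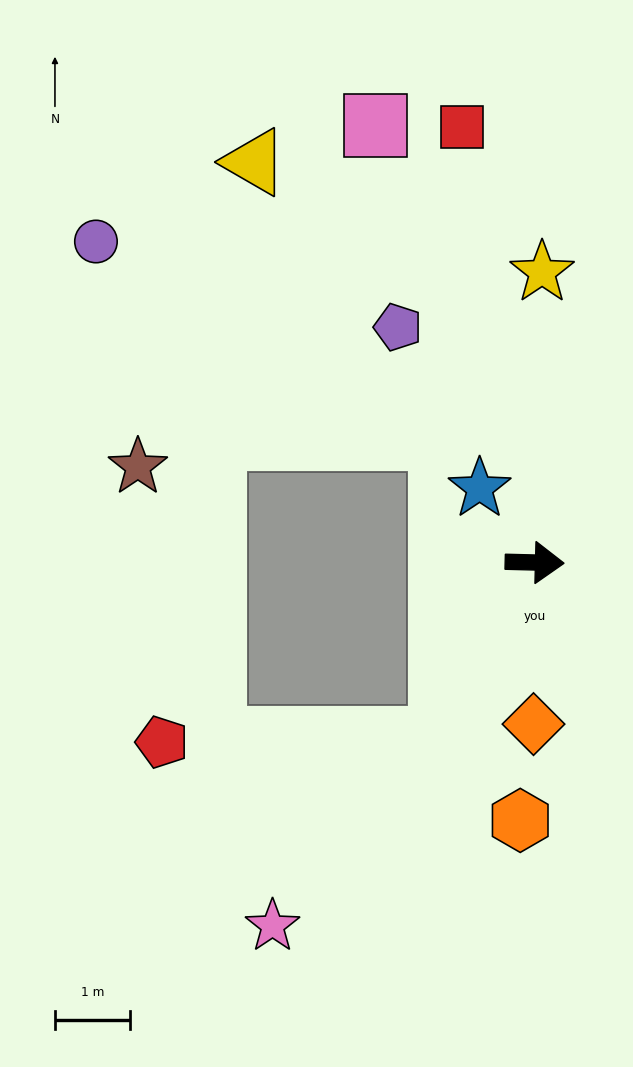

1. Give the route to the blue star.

turn left 128°, forward 1.2 m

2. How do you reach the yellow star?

turn left 90°, forward 3.9 m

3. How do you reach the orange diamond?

turn right 89°, forward 2.1 m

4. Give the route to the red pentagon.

blocked — turn right 117°, forward 2.7 m, then turn right 61°, forward 3.7 m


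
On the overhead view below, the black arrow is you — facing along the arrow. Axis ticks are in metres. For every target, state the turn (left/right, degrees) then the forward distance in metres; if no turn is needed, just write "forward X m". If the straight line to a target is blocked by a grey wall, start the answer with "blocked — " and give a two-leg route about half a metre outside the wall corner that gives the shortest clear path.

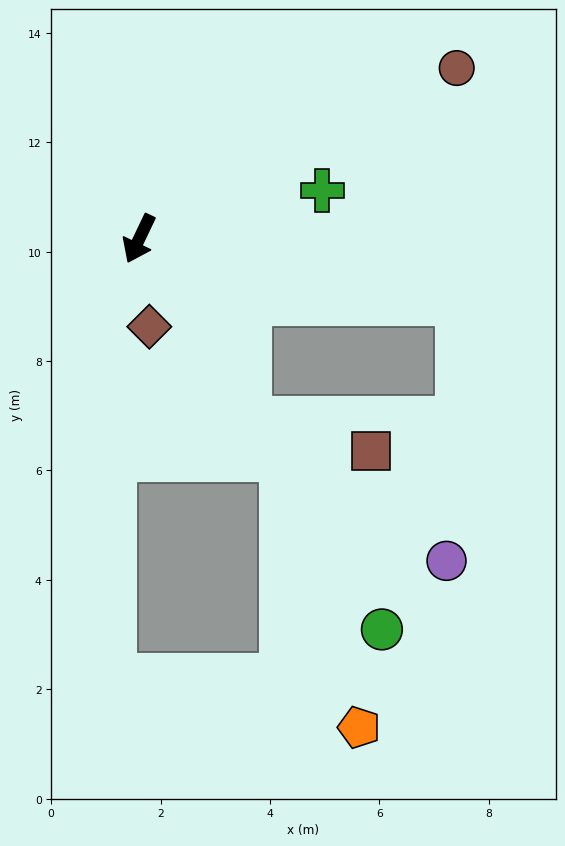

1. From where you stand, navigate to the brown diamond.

turn left 32°, forward 1.6 m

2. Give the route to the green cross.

turn left 130°, forward 3.5 m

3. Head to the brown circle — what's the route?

turn left 144°, forward 6.6 m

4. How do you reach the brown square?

blocked — turn left 57°, forward 3.9 m, then turn left 44°, forward 2.3 m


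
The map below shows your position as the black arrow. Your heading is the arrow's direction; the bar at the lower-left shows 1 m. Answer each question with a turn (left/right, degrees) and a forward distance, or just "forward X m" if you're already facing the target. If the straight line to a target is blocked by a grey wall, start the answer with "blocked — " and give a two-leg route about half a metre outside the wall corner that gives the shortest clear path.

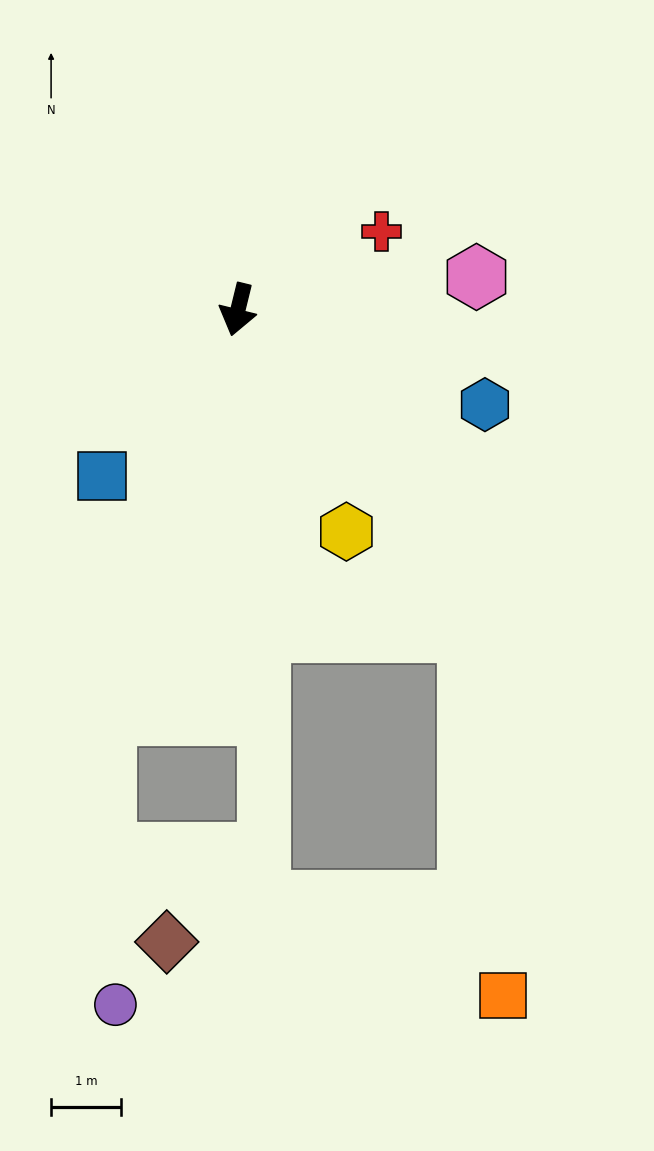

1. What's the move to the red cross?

turn left 132°, forward 2.3 m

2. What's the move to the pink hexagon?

turn left 112°, forward 3.5 m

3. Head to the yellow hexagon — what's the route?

turn left 40°, forward 3.5 m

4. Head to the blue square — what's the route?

turn right 25°, forward 3.1 m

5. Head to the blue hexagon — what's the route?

turn left 83°, forward 3.8 m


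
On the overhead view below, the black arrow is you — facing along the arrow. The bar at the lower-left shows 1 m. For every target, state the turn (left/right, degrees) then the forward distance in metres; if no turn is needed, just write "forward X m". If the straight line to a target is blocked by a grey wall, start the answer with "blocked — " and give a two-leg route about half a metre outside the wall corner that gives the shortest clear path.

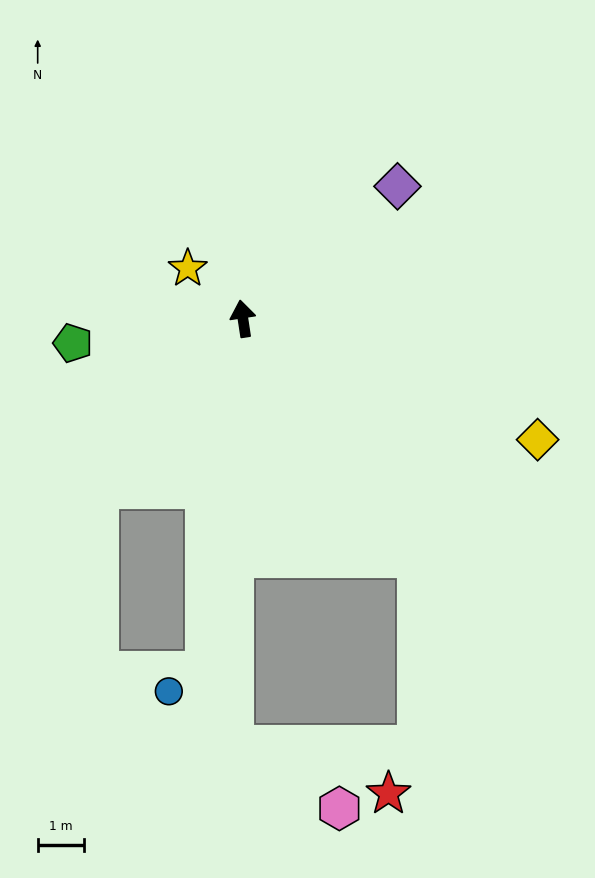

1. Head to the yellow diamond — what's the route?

turn right 121°, forward 6.9 m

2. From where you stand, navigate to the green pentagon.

turn left 90°, forward 3.7 m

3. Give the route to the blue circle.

blocked — turn left 165°, forward 7.6 m, then turn right 54°, forward 0.9 m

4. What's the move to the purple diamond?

turn right 58°, forward 4.4 m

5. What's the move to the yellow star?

turn left 39°, forward 1.6 m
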